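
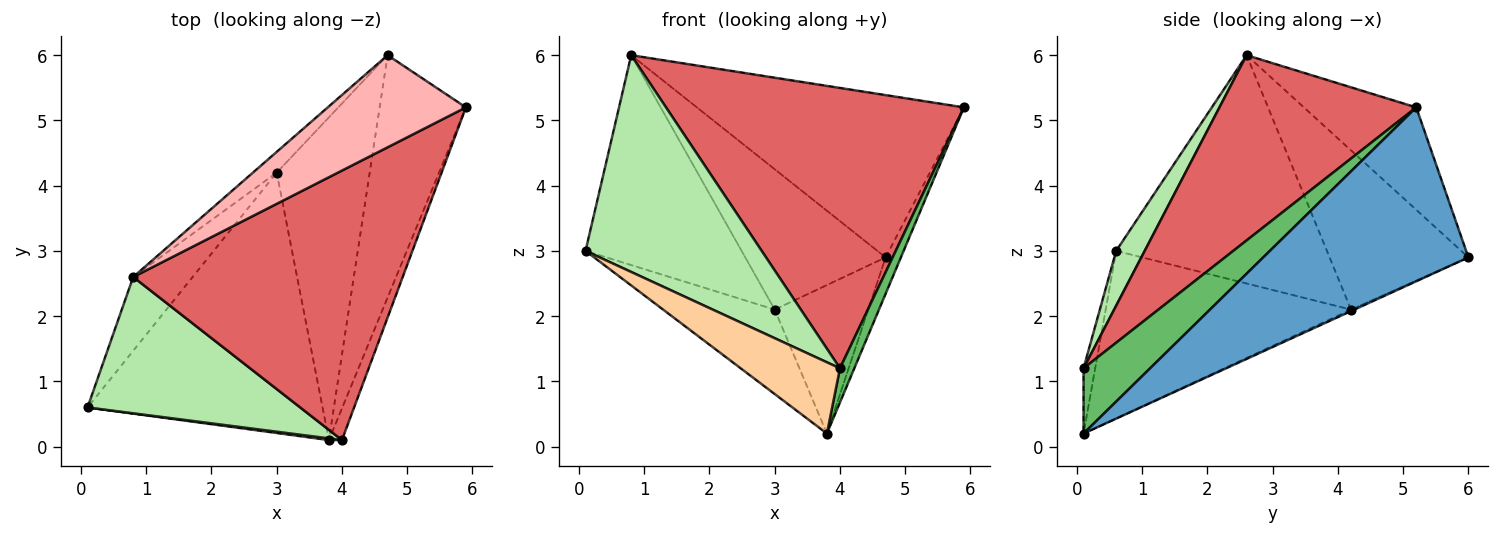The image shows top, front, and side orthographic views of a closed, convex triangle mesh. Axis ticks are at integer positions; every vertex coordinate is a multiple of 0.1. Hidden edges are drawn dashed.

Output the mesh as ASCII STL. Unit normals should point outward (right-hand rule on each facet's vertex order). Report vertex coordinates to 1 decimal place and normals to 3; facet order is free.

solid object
 facet normal 0.894 0.066 -0.443
  outer loop
   vertex 4.7 6.0 2.9
   vertex 5.9 5.2 5.2
   vertex 3.8 0.1 0.2
  endloop
 endfacet
 facet normal -0.561 0.255 -0.787
  outer loop
   vertex 3.0 4.2 2.1
   vertex 3.8 0.1 0.2
   vertex 0.1 0.6 3.0
  endloop
 endfacet
 facet normal -0.015 0.418 -0.908
  outer loop
   vertex 3.0 4.2 2.1
   vertex 4.7 6.0 2.9
   vertex 3.8 0.1 0.2
  endloop
 endfacet
 facet normal -0.117 -0.993 0.023
  outer loop
   vertex 4.0 0.1 1.2
   vertex 0.1 0.6 3.0
   vertex 3.8 0.1 0.2
  endloop
 endfacet
 facet normal 0.959 -0.207 -0.192
  outer loop
   vertex 4.0 0.1 1.2
   vertex 3.8 0.1 0.2
   vertex 5.9 5.2 5.2
  endloop
 endfacet
 facet normal 0.136 -0.839 0.527
  outer loop
   vertex 0.8 2.6 6.0
   vertex 0.1 0.6 3.0
   vertex 4.0 0.1 1.2
  endloop
 endfacet
 facet normal 0.430 -0.651 0.626
  outer loop
   vertex 0.8 2.6 6.0
   vertex 4.0 0.1 1.2
   vertex 5.9 5.2 5.2
  endloop
 endfacet
 facet normal -0.344 0.817 0.463
  outer loop
   vertex 0.8 2.6 6.0
   vertex 5.9 5.2 5.2
   vertex 4.7 6.0 2.9
  endloop
 endfacet
 facet normal -0.787 0.582 -0.205
  outer loop
   vertex 0.8 2.6 6.0
   vertex 3.0 4.2 2.1
   vertex 0.1 0.6 3.0
  endloop
 endfacet
 facet normal -0.699 0.707 -0.104
  outer loop
   vertex 0.8 2.6 6.0
   vertex 4.7 6.0 2.9
   vertex 3.0 4.2 2.1
  endloop
 endfacet
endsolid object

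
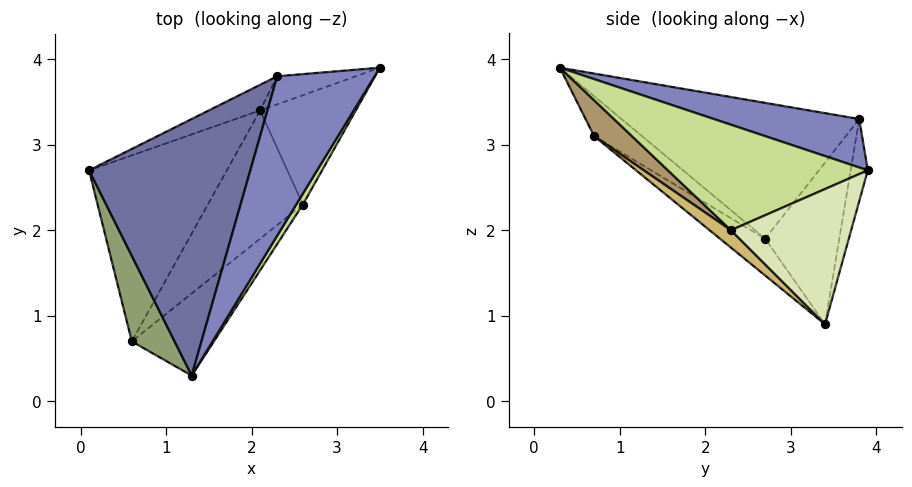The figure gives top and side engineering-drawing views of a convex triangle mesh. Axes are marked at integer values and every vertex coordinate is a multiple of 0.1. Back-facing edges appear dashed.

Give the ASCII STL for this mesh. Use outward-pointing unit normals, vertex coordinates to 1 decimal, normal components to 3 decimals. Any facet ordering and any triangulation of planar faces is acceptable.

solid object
 facet normal -0.614 0.301 0.729
  outer loop
   vertex 2.3 3.8 3.3
   vertex 0.1 2.7 1.9
   vertex 1.3 0.3 3.9
  endloop
 endfacet
 facet normal 0.445 0.026 0.895
  outer loop
   vertex 2.3 3.8 3.3
   vertex 1.3 0.3 3.9
   vertex 3.5 3.9 2.7
  endloop
 endfacet
 facet normal -0.381 0.917 -0.121
  outer loop
   vertex 2.3 3.8 3.3
   vertex 2.1 3.4 0.9
   vertex 0.1 2.7 1.9
  endloop
 endfacet
 facet normal -0.156 0.976 -0.150
  outer loop
   vertex 2.3 3.8 3.3
   vertex 3.5 3.9 2.7
   vertex 2.1 3.4 0.9
  endloop
 endfacet
 facet normal -0.659 0.259 0.706
  outer loop
   vertex 0.6 0.7 3.1
   vertex 1.3 0.3 3.9
   vertex 0.1 2.7 1.9
  endloop
 endfacet
 facet normal -0.217 -0.542 -0.812
  outer loop
   vertex 0.6 0.7 3.1
   vertex 0.1 2.7 1.9
   vertex 2.1 3.4 0.9
  endloop
 endfacet
 facet normal 0.860 -0.507 0.054
  outer loop
   vertex 2.6 2.3 2.0
   vertex 3.5 3.9 2.7
   vertex 1.3 0.3 3.9
  endloop
 endfacet
 facet normal 0.799 -0.202 -0.566
  outer loop
   vertex 2.6 2.3 2.0
   vertex 2.1 3.4 0.9
   vertex 3.5 3.9 2.7
  endloop
 endfacet
 facet normal 0.266 -0.749 -0.607
  outer loop
   vertex 2.6 2.3 2.0
   vertex 1.3 0.3 3.9
   vertex 0.6 0.7 3.1
  endloop
 endfacet
 facet normal 0.134 -0.670 -0.731
  outer loop
   vertex 2.6 2.3 2.0
   vertex 0.6 0.7 3.1
   vertex 2.1 3.4 0.9
  endloop
 endfacet
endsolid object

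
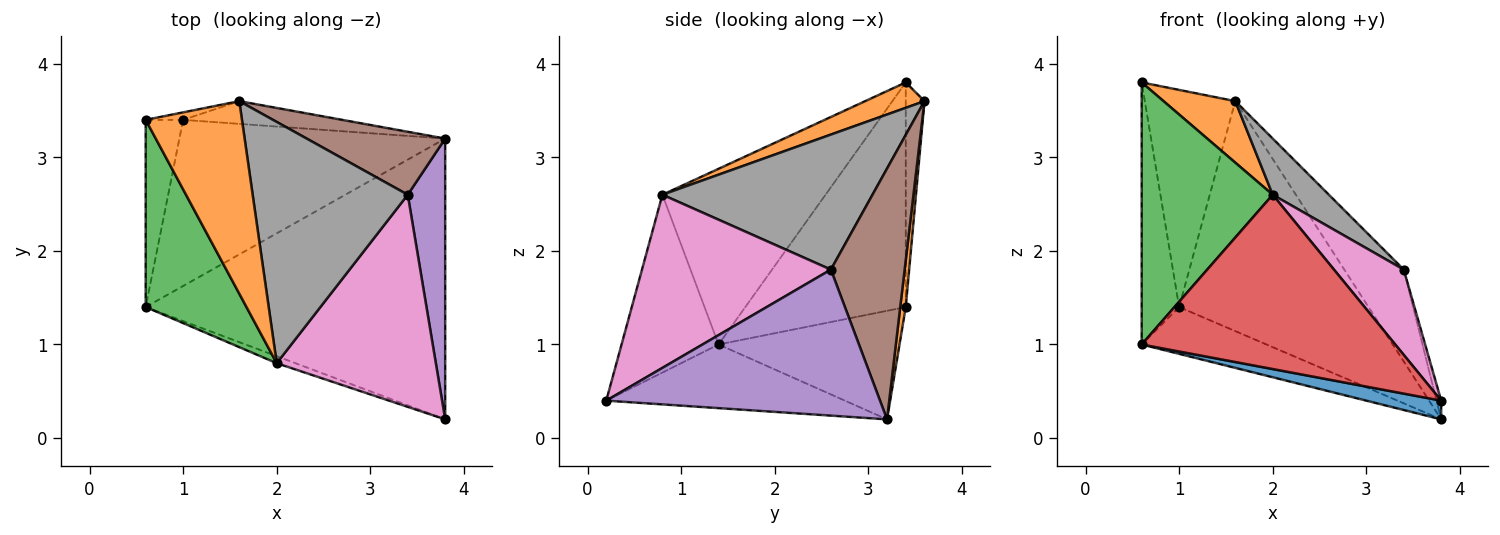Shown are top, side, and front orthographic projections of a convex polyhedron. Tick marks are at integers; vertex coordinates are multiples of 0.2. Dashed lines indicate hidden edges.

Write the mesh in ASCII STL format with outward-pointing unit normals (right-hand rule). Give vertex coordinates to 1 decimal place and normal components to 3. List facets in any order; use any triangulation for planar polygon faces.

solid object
 facet normal -0.207 -0.065 -0.976
  outer loop
   vertex 0.6 1.4 1.0
   vertex 3.8 3.2 0.2
   vertex 3.8 0.2 0.4
  endloop
 endfacet
 facet normal 0.244 -0.295 0.924
  outer loop
   vertex 2.0 0.8 2.6
   vertex 1.6 3.6 3.6
   vertex 0.6 3.4 3.8
  endloop
 endfacet
 facet normal -0.712 -0.572 0.408
  outer loop
   vertex 2.0 0.8 2.6
   vertex 0.6 3.4 3.8
   vertex 0.6 1.4 1.0
  endloop
 endfacet
 facet normal -0.357 -0.933 -0.038
  outer loop
   vertex 2.0 0.8 2.6
   vertex 0.6 1.4 1.0
   vertex 3.8 0.2 0.4
  endloop
 endfacet
 facet normal 0.969 0.017 0.248
  outer loop
   vertex 3.4 2.6 1.8
   vertex 3.8 0.2 0.4
   vertex 3.8 3.2 0.2
  endloop
 endfacet
 facet normal 0.715 0.576 0.395
  outer loop
   vertex 3.4 2.6 1.8
   vertex 3.8 3.2 0.2
   vertex 1.6 3.6 3.6
  endloop
 endfacet
 facet normal 0.711 -0.262 0.653
  outer loop
   vertex 3.4 2.6 1.8
   vertex 2.0 0.8 2.6
   vertex 3.8 0.2 0.4
  endloop
 endfacet
 facet normal 0.647 -0.173 0.743
  outer loop
   vertex 3.4 2.6 1.8
   vertex 1.6 3.6 3.6
   vertex 2.0 0.8 2.6
  endloop
 endfacet
 facet normal -0.961 0.224 -0.160
  outer loop
   vertex 1.0 3.4 1.4
   vertex 0.6 1.4 1.0
   vertex 0.6 3.4 3.8
  endloop
 endfacet
 facet normal -0.366 0.252 -0.896
  outer loop
   vertex 1.0 3.4 1.4
   vertex 3.8 3.2 0.2
   vertex 0.6 1.4 1.0
  endloop
 endfacet
 facet normal -0.202 0.979 -0.034
  outer loop
   vertex 1.0 3.4 1.4
   vertex 0.6 3.4 3.8
   vertex 1.6 3.6 3.6
  endloop
 endfacet
 facet normal 0.029 0.995 -0.098
  outer loop
   vertex 1.0 3.4 1.4
   vertex 1.6 3.6 3.6
   vertex 3.8 3.2 0.2
  endloop
 endfacet
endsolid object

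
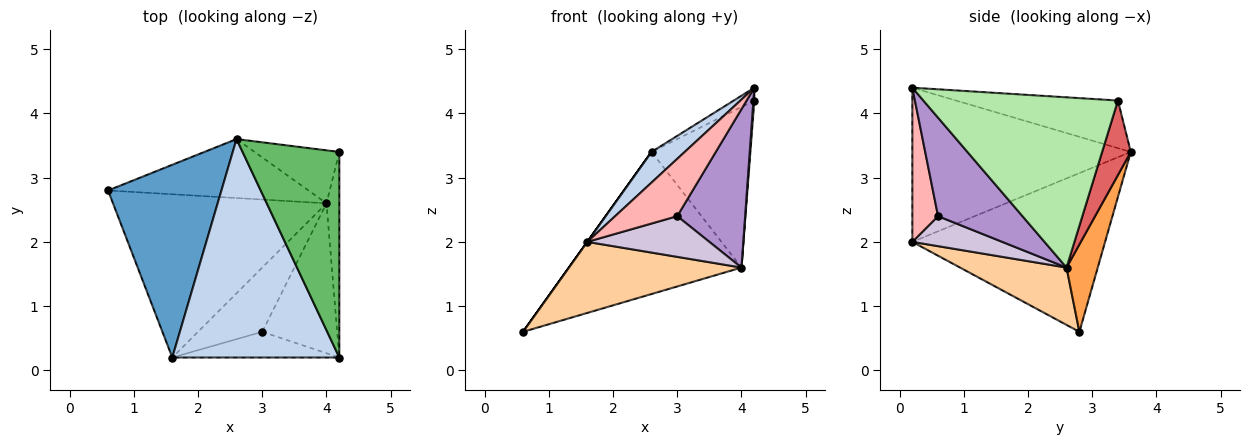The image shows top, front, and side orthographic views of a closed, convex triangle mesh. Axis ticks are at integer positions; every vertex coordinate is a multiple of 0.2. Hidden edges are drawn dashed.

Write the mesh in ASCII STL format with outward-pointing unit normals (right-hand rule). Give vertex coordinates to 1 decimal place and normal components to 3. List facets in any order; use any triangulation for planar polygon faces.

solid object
 facet normal -0.814 0.000 0.581
  outer loop
   vertex 1.6 0.2 2.0
   vertex 2.6 3.6 3.4
   vertex 0.6 2.8 0.6
  endloop
 endfacet
 facet normal -0.675 -0.103 0.731
  outer loop
   vertex 1.6 0.2 2.0
   vertex 4.2 0.2 4.4
   vertex 2.6 3.6 3.4
  endloop
 endfacet
 facet normal 0.165 0.911 -0.378
  outer loop
   vertex 4.0 2.6 1.6
   vertex 0.6 2.8 0.6
   vertex 2.6 3.6 3.4
  endloop
 endfacet
 facet normal 0.239 -0.387 -0.890
  outer loop
   vertex 4.0 2.6 1.6
   vertex 1.6 0.2 2.0
   vertex 0.6 2.8 0.6
  endloop
 endfacet
 facet normal -0.441 0.056 0.896
  outer loop
   vertex 4.2 3.4 4.2
   vertex 2.6 3.6 3.4
   vertex 4.2 0.2 4.4
  endloop
 endfacet
 facet normal 0.997 -0.005 -0.075
  outer loop
   vertex 4.2 3.4 4.2
   vertex 4.2 0.2 4.4
   vertex 4.0 2.6 1.6
  endloop
 endfacet
 facet normal 0.266 0.916 -0.302
  outer loop
   vertex 4.2 3.4 4.2
   vertex 4.0 2.6 1.6
   vertex 2.6 3.6 3.4
  endloop
 endfacet
 facet normal 0.353 -0.854 -0.383
  outer loop
   vertex 3.0 0.6 2.4
   vertex 4.2 0.2 4.4
   vertex 1.6 0.2 2.0
  endloop
 endfacet
 facet normal 0.670 -0.539 -0.510
  outer loop
   vertex 3.0 0.6 2.4
   vertex 4.0 2.6 1.6
   vertex 4.2 0.2 4.4
  endloop
 endfacet
 facet normal 0.367 -0.498 -0.786
  outer loop
   vertex 3.0 0.6 2.4
   vertex 1.6 0.2 2.0
   vertex 4.0 2.6 1.6
  endloop
 endfacet
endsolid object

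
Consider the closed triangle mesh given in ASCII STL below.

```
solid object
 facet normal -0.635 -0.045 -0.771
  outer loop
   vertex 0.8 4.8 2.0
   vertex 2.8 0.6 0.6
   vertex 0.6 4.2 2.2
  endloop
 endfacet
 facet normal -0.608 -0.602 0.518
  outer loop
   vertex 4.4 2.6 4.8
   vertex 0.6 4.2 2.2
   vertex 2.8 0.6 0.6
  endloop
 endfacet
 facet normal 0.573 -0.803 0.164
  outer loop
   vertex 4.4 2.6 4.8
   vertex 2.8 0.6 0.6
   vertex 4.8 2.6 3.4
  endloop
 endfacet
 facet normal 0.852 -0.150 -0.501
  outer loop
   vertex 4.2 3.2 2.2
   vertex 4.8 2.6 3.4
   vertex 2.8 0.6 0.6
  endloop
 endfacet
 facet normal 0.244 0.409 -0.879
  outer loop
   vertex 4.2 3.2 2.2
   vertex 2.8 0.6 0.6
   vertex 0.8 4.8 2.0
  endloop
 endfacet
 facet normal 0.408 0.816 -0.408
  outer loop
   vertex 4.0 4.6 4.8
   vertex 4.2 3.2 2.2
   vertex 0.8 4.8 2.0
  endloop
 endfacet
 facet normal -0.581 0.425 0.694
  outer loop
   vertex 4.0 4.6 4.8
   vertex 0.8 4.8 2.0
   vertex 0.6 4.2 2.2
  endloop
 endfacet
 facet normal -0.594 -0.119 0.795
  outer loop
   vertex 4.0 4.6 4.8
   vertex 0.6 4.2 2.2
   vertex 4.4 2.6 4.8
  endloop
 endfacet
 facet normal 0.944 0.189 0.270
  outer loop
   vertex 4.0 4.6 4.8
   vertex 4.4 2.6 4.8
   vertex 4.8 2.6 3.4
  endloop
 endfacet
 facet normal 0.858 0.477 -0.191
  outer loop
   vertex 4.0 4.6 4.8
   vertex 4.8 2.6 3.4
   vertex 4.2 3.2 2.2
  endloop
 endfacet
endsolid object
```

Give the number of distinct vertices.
7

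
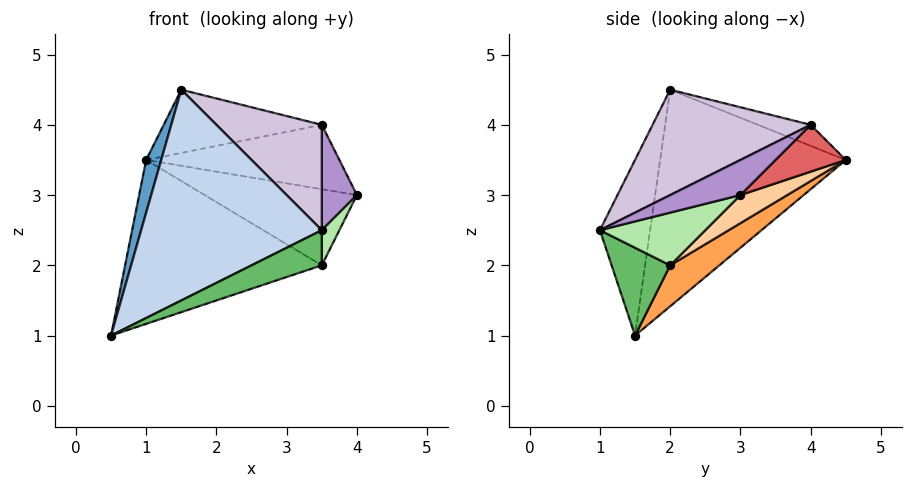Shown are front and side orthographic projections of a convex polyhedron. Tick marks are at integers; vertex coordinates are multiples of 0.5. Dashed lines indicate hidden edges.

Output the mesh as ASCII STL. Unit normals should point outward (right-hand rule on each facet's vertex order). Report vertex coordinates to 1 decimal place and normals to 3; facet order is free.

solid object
 facet normal -0.956 -0.077 0.284
  outer loop
   vertex 1.5 2.0 4.5
   vertex 1.0 4.5 3.5
   vertex 0.5 1.5 1.0
  endloop
 endfacet
 facet normal -0.262 -0.942 0.209
  outer loop
   vertex 3.5 1.0 2.5
   vertex 1.5 2.0 4.5
   vertex 0.5 1.5 1.0
  endloop
 endfacet
 facet normal 0.154 0.617 -0.772
  outer loop
   vertex 3.5 2.0 2.0
   vertex 0.5 1.5 1.0
   vertex 1.0 4.5 3.5
  endloop
 endfacet
 facet normal 0.198 0.642 -0.741
  outer loop
   vertex 3.5 2.0 2.0
   vertex 1.0 4.5 3.5
   vertex 4.0 3.0 3.0
  endloop
 endfacet
 facet normal 0.349 -0.419 -0.838
  outer loop
   vertex 3.5 2.0 2.0
   vertex 3.5 1.0 2.5
   vertex 0.5 1.5 1.0
  endloop
 endfacet
 facet normal 0.937 -0.156 -0.312
  outer loop
   vertex 3.5 2.0 2.0
   vertex 4.0 3.0 3.0
   vertex 3.5 1.0 2.5
  endloop
 endfacet
 facet normal 0.271 0.745 -0.610
  outer loop
   vertex 3.5 4.0 4.0
   vertex 4.0 3.0 3.0
   vertex 1.0 4.5 3.5
  endloop
 endfacet
 facet normal -0.116 0.349 0.930
  outer loop
   vertex 3.5 4.0 4.0
   vertex 1.0 4.5 3.5
   vertex 1.5 2.0 4.5
  endloop
 endfacet
 facet normal 0.667 -0.333 0.667
  outer loop
   vertex 3.5 4.0 4.0
   vertex 3.5 1.0 2.5
   vertex 4.0 3.0 3.0
  endloop
 endfacet
 facet normal 0.557 -0.371 0.743
  outer loop
   vertex 3.5 4.0 4.0
   vertex 1.5 2.0 4.5
   vertex 3.5 1.0 2.5
  endloop
 endfacet
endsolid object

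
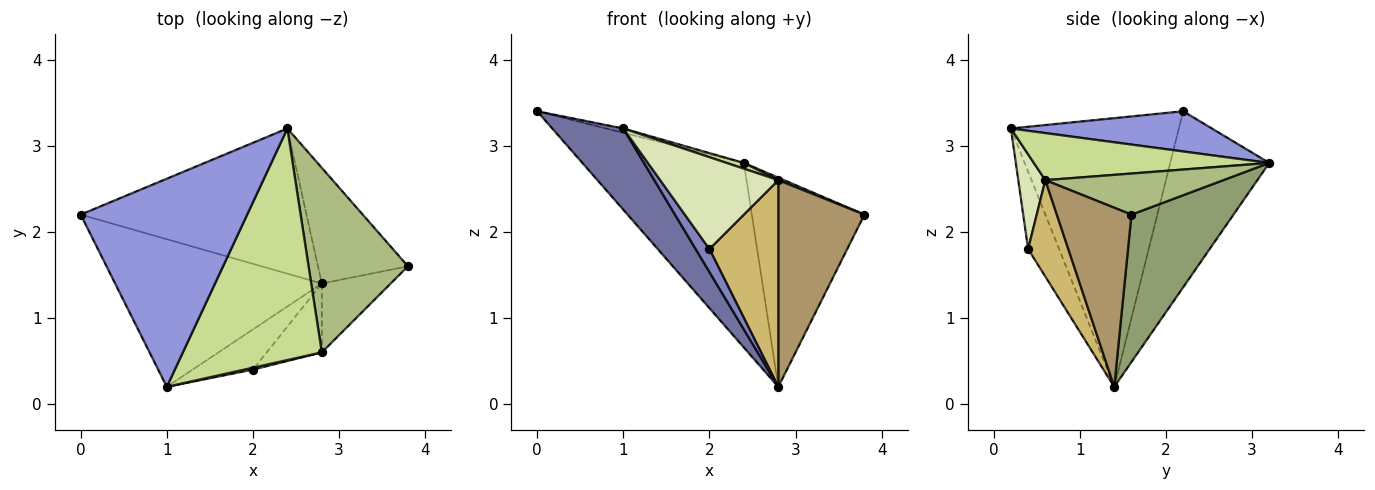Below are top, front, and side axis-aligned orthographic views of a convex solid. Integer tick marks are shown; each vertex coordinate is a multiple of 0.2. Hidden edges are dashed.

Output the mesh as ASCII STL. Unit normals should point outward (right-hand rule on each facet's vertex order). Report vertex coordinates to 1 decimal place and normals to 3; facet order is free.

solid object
 facet normal -0.751 -0.318 -0.578
  outer loop
   vertex 2.8 1.4 0.2
   vertex 1.0 0.2 3.2
   vertex 0.0 2.2 3.4
  endloop
 endfacet
 facet normal -0.745 -0.331 -0.579
  outer loop
   vertex 2.0 0.4 1.8
   vertex 1.0 0.2 3.2
   vertex 2.8 1.4 0.2
  endloop
 endfacet
 facet normal 0.235 0.020 0.972
  outer loop
   vertex 2.4 3.2 2.8
   vertex 0.0 2.2 3.4
   vertex 1.0 0.2 3.2
  endloop
 endfacet
 facet normal -0.434 0.708 -0.557
  outer loop
   vertex 2.4 3.2 2.8
   vertex 2.8 1.4 0.2
   vertex 0.0 2.2 3.4
  endloop
 endfacet
 facet normal 0.621 0.686 -0.379
  outer loop
   vertex 2.4 3.2 2.8
   vertex 3.8 1.6 2.2
   vertex 2.8 1.4 0.2
  endloop
 endfacet
 facet normal 0.382 -0.012 0.924
  outer loop
   vertex 2.8 0.6 2.6
   vertex 3.8 1.6 2.2
   vertex 2.4 3.2 2.8
  endloop
 endfacet
 facet normal 0.321 -0.023 0.947
  outer loop
   vertex 2.8 0.6 2.6
   vertex 2.4 3.2 2.8
   vertex 1.0 0.2 3.2
  endloop
 endfacet
 facet normal 0.223 -0.975 0.020
  outer loop
   vertex 2.8 0.6 2.6
   vertex 1.0 0.2 3.2
   vertex 2.0 0.4 1.8
  endloop
 endfacet
 facet normal 0.635 -0.733 -0.244
  outer loop
   vertex 2.8 0.6 2.6
   vertex 2.8 1.4 0.2
   vertex 3.8 1.6 2.2
  endloop
 endfacet
 facet normal 0.484 -0.830 -0.277
  outer loop
   vertex 2.8 0.6 2.6
   vertex 2.0 0.4 1.8
   vertex 2.8 1.4 0.2
  endloop
 endfacet
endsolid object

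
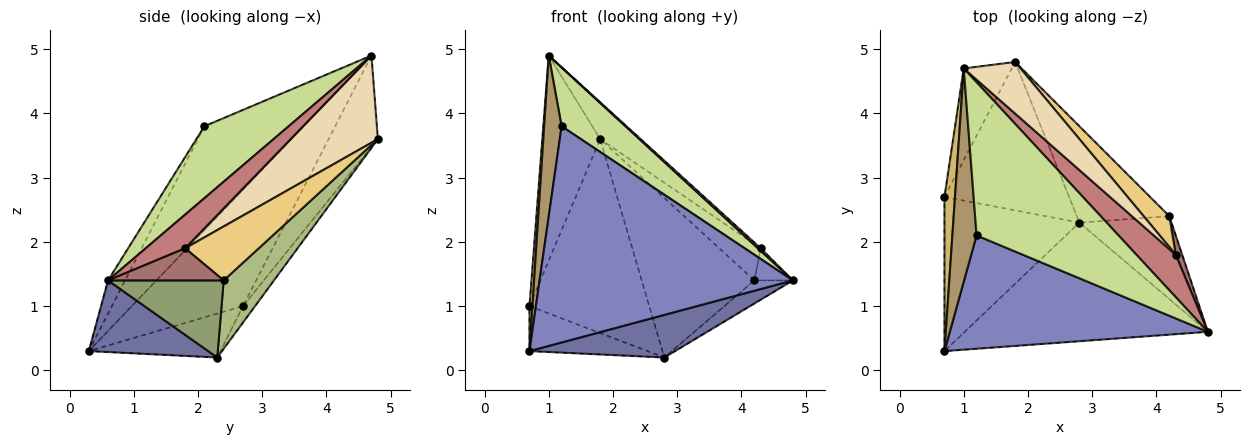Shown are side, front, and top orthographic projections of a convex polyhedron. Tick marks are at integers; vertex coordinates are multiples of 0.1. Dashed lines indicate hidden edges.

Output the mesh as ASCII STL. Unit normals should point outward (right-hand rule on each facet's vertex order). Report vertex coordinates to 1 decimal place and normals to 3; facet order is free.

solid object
 facet normal 0.267 -0.326 -0.907
  outer loop
   vertex 2.8 2.3 0.2
   vertex 4.8 0.6 1.4
   vertex 0.7 0.3 0.3
  endloop
 endfacet
 facet normal -0.060 -0.884 0.463
  outer loop
   vertex 1.2 2.1 3.8
   vertex 0.7 0.3 0.3
   vertex 4.8 0.6 1.4
  endloop
 endfacet
 facet normal -0.298 0.267 -0.916
  outer loop
   vertex 0.7 2.7 1.0
   vertex 2.8 2.3 0.2
   vertex 0.7 0.3 0.3
  endloop
 endfacet
 facet normal -0.080 0.792 -0.606
  outer loop
   vertex 0.7 2.7 1.0
   vertex 1.8 4.8 3.6
   vertex 2.8 2.3 0.2
  endloop
 endfacet
 facet normal 0.628 0.209 -0.750
  outer loop
   vertex 4.2 2.4 1.4
   vertex 4.8 0.6 1.4
   vertex 2.8 2.3 0.2
  endloop
 endfacet
 facet normal 0.357 0.800 -0.483
  outer loop
   vertex 4.2 2.4 1.4
   vertex 2.8 2.3 0.2
   vertex 1.8 4.8 3.6
  endloop
 endfacet
 facet normal 0.428 -0.324 0.844
  outer loop
   vertex 1.0 4.7 4.9
   vertex 1.2 2.1 3.8
   vertex 4.8 0.6 1.4
  endloop
 endfacet
 facet normal -0.614 0.721 -0.322
  outer loop
   vertex 1.0 4.7 4.9
   vertex 1.8 4.8 3.6
   vertex 0.7 2.7 1.0
  endloop
 endfacet
 facet normal -0.960 -0.169 0.224
  outer loop
   vertex 1.0 4.7 4.9
   vertex 0.7 0.3 0.3
   vertex 1.2 2.1 3.8
  endloop
 endfacet
 facet normal -0.996 -0.026 0.090
  outer loop
   vertex 1.0 4.7 4.9
   vertex 0.7 2.7 1.0
   vertex 0.7 0.3 0.3
  endloop
 endfacet
 facet normal 0.805 0.453 0.383
  outer loop
   vertex 4.3 1.8 1.9
   vertex 4.2 2.4 1.4
   vertex 1.8 4.8 3.6
  endloop
 endfacet
 facet normal 0.781 0.363 0.508
  outer loop
   vertex 4.3 1.8 1.9
   vertex 1.8 4.8 3.6
   vertex 1.0 4.7 4.9
  endloop
 endfacet
 facet normal 0.932 0.311 0.186
  outer loop
   vertex 4.3 1.8 1.9
   vertex 4.8 0.6 1.4
   vertex 4.2 2.4 1.4
  endloop
 endfacet
 facet normal 0.650 -0.045 0.759
  outer loop
   vertex 4.3 1.8 1.9
   vertex 1.0 4.7 4.9
   vertex 4.8 0.6 1.4
  endloop
 endfacet
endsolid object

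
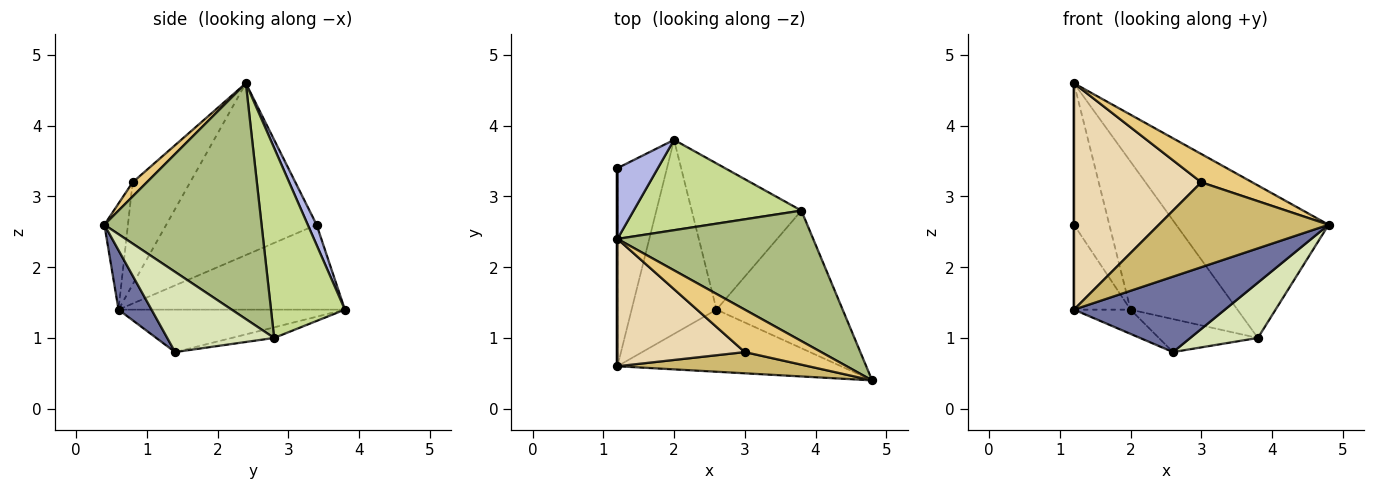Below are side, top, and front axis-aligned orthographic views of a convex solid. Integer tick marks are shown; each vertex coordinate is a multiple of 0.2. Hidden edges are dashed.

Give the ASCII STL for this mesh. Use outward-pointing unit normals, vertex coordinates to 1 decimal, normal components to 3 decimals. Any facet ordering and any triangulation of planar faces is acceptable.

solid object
 facet normal 0.167 -0.761 -0.627
  outer loop
   vertex 1.2 0.6 1.4
   vertex 2.6 1.4 0.8
   vertex 4.8 0.4 2.6
  endloop
 endfacet
 facet normal -0.844 0.211 -0.493
  outer loop
   vertex 1.2 0.6 1.4
   vertex 1.2 3.4 2.6
   vertex 2.0 3.8 1.4
  endloop
 endfacet
 facet normal -0.444 0.111 -0.889
  outer loop
   vertex 1.2 0.6 1.4
   vertex 2.0 3.8 1.4
   vertex 2.6 1.4 0.8
  endloop
 endfacet
 facet normal 0.218 0.873 0.436
  outer loop
   vertex 1.2 2.4 4.6
   vertex 2.0 3.8 1.4
   vertex 1.2 3.4 2.6
  endloop
 endfacet
 facet normal -1.000 0.000 0.000
  outer loop
   vertex 1.2 2.4 4.6
   vertex 1.2 3.4 2.6
   vertex 1.2 0.6 1.4
  endloop
 endfacet
 facet normal 0.617 0.598 0.512
  outer loop
   vertex 3.8 2.8 1.0
   vertex 1.2 2.4 4.6
   vertex 4.8 0.4 2.6
  endloop
 endfacet
 facet normal 0.508 0.735 0.449
  outer loop
   vertex 3.8 2.8 1.0
   vertex 2.0 3.8 1.4
   vertex 1.2 2.4 4.6
  endloop
 endfacet
 facet normal 0.508 -0.321 -0.799
  outer loop
   vertex 3.8 2.8 1.0
   vertex 4.8 0.4 2.6
   vertex 2.6 1.4 0.8
  endloop
 endfacet
 facet normal -0.094 0.219 -0.971
  outer loop
   vertex 3.8 2.8 1.0
   vertex 2.6 1.4 0.8
   vertex 2.0 3.8 1.4
  endloop
 endfacet
 facet normal -0.134 -0.961 0.240
  outer loop
   vertex 3.0 0.8 3.2
   vertex 1.2 0.6 1.4
   vertex 4.8 0.4 2.6
  endloop
 endfacet
 facet normal 0.152 -0.548 0.822
  outer loop
   vertex 3.0 0.8 3.2
   vertex 4.8 0.4 2.6
   vertex 1.2 2.4 4.6
  endloop
 endfacet
 facet normal -0.366 -0.811 0.456
  outer loop
   vertex 3.0 0.8 3.2
   vertex 1.2 2.4 4.6
   vertex 1.2 0.6 1.4
  endloop
 endfacet
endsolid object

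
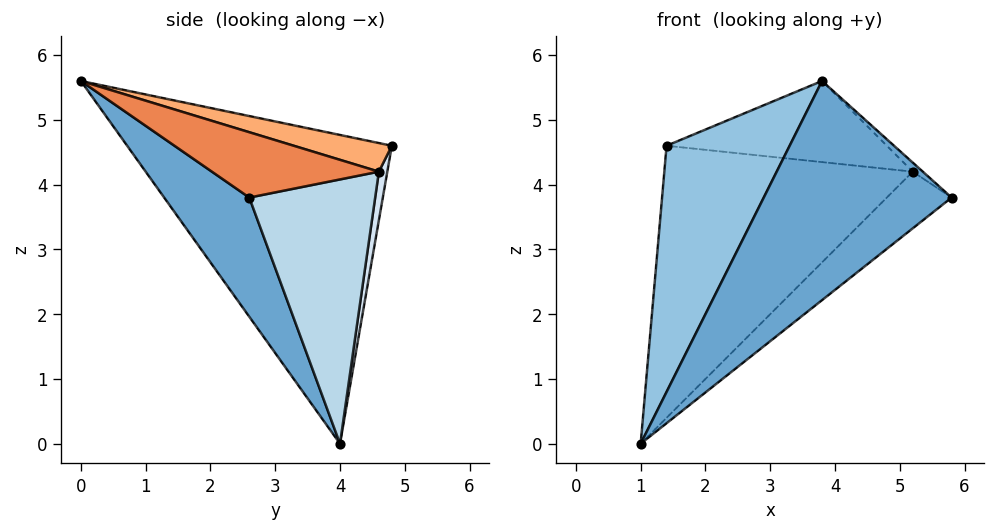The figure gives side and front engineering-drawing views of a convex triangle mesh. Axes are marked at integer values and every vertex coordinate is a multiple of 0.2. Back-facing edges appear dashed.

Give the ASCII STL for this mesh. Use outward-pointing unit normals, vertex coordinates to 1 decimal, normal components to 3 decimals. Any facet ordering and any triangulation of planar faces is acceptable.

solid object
 facet normal 0.313 -0.692 -0.651
  outer loop
   vertex 3.8 0.0 5.6
   vertex 1.0 4.0 0.0
   vertex 5.8 2.6 3.8
  endloop
 endfacet
 facet normal -0.896 -0.417 0.150
  outer loop
   vertex 1.4 4.8 4.6
   vertex 1.0 4.0 0.0
   vertex 3.8 0.0 5.6
  endloop
 endfacet
 facet normal 0.643 0.331 -0.690
  outer loop
   vertex 5.2 4.6 4.2
   vertex 5.8 2.6 3.8
   vertex 1.0 4.0 0.0
  endloop
 endfacet
 facet normal 0.033 0.984 -0.174
  outer loop
   vertex 5.2 4.6 4.2
   vertex 1.0 4.0 0.0
   vertex 1.4 4.8 4.6
  endloop
 endfacet
 facet normal 0.640 0.039 0.767
  outer loop
   vertex 5.2 4.6 4.2
   vertex 3.8 0.0 5.6
   vertex 5.8 2.6 3.8
  endloop
 endfacet
 facet normal 0.115 0.257 0.960
  outer loop
   vertex 5.2 4.6 4.2
   vertex 1.4 4.8 4.6
   vertex 3.8 0.0 5.6
  endloop
 endfacet
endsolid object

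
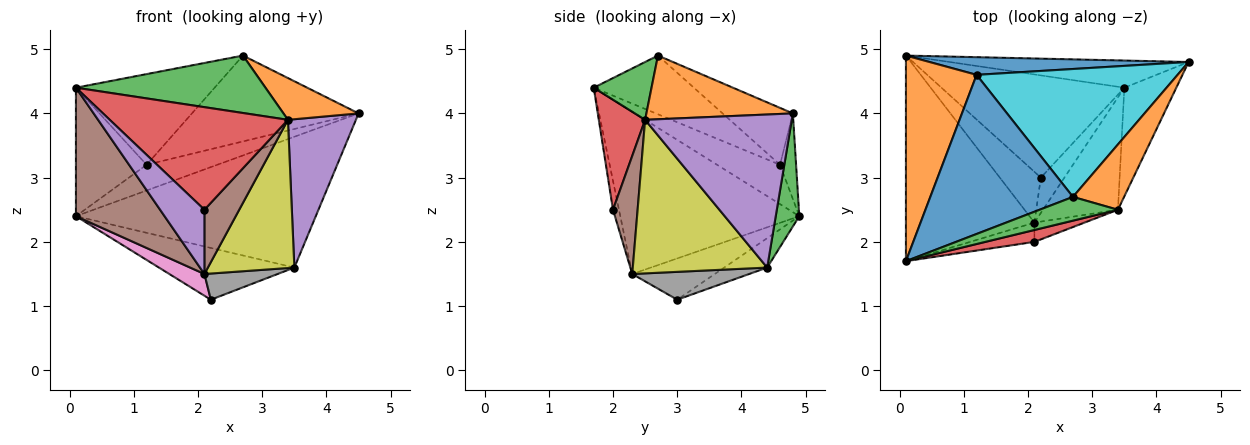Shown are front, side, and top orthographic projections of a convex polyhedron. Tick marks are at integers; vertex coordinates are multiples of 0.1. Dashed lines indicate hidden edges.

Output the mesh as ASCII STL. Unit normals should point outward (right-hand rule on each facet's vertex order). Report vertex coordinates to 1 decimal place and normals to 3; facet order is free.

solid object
 facet normal -0.184 0.810 0.557
  outer loop
   vertex 1.2 4.6 3.2
   vertex 4.5 4.8 4.0
   vertex 0.1 4.9 2.4
  endloop
 endfacet
 facet normal -0.427 0.479 0.767
  outer loop
   vertex 1.2 4.6 3.2
   vertex 0.1 4.9 2.4
   vertex 0.1 1.7 4.4
  endloop
 endfacet
 facet normal 0.096 0.975 -0.202
  outer loop
   vertex 3.5 4.4 1.6
   vertex 0.1 4.9 2.4
   vertex 4.5 4.8 4.0
  endloop
 endfacet
 facet normal -0.142 0.447 -0.883
  outer loop
   vertex 3.5 4.4 1.6
   vertex 2.2 3.0 1.1
   vertex 0.1 4.9 2.4
  endloop
 endfacet
 facet normal 0.867 -0.402 -0.294
  outer loop
   vertex 3.5 4.4 1.6
   vertex 4.5 4.8 4.0
   vertex 3.4 2.5 3.9
  endloop
 endfacet
 facet normal -0.731 -0.362 -0.579
  outer loop
   vertex 2.1 2.3 1.5
   vertex 0.1 1.7 4.4
   vertex 0.1 4.9 2.4
  endloop
 endfacet
 facet normal -0.679 -0.289 -0.675
  outer loop
   vertex 2.1 2.3 1.5
   vertex 0.1 4.9 2.4
   vertex 2.2 3.0 1.1
  endloop
 endfacet
 facet normal 0.689 -0.431 -0.583
  outer loop
   vertex 2.1 2.3 1.5
   vertex 2.2 3.0 1.1
   vertex 3.5 4.4 1.6
  endloop
 endfacet
 facet normal 0.778 -0.501 -0.380
  outer loop
   vertex 2.1 2.3 1.5
   vertex 3.5 4.4 1.6
   vertex 3.4 2.5 3.9
  endloop
 endfacet
 facet normal -0.229 0.543 0.808
  outer loop
   vertex 2.7 2.7 4.9
   vertex 4.5 4.8 4.0
   vertex 1.2 4.6 3.2
  endloop
 endfacet
 facet normal -0.337 0.466 0.818
  outer loop
   vertex 2.7 2.7 4.9
   vertex 1.2 4.6 3.2
   vertex 0.1 1.7 4.4
  endloop
 endfacet
 facet normal 0.724 -0.372 0.581
  outer loop
   vertex 2.7 2.7 4.9
   vertex 3.4 2.5 3.9
   vertex 4.5 4.8 4.0
  endloop
 endfacet
 facet normal 0.271 -0.889 0.368
  outer loop
   vertex 2.7 2.7 4.9
   vertex 0.1 1.7 4.4
   vertex 3.4 2.5 3.9
  endloop
 endfacet
 facet normal 0.250 -0.962 0.111
  outer loop
   vertex 2.1 2.0 2.5
   vertex 3.4 2.5 3.9
   vertex 0.1 1.7 4.4
  endloop
 endfacet
 facet normal -0.128 -0.950 -0.285
  outer loop
   vertex 2.1 2.0 2.5
   vertex 0.1 1.7 4.4
   vertex 2.1 2.3 1.5
  endloop
 endfacet
 facet normal 0.561 -0.793 -0.238
  outer loop
   vertex 2.1 2.0 2.5
   vertex 2.1 2.3 1.5
   vertex 3.4 2.5 3.9
  endloop
 endfacet
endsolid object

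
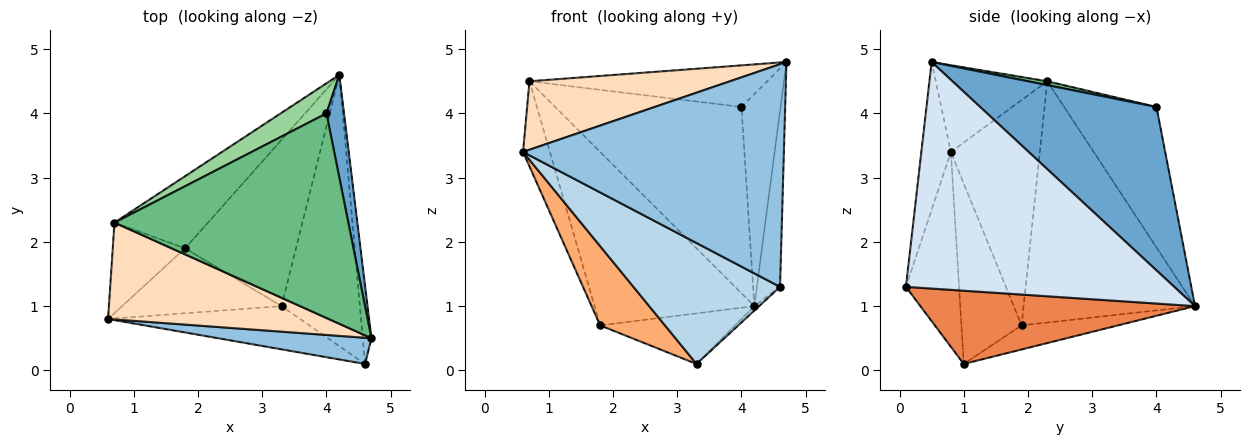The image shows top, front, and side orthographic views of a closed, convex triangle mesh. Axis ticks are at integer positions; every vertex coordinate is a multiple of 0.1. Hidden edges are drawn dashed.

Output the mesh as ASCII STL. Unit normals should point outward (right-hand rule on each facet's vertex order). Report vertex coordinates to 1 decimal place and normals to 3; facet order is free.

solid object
 facet normal 0.971 0.215 0.104
  outer loop
   vertex 4.0 4.0 4.1
   vertex 4.7 0.5 4.8
   vertex 4.2 4.6 1.0
  endloop
 endfacet
 facet normal -0.112 -0.987 0.116
  outer loop
   vertex 4.6 0.1 1.3
   vertex 4.7 0.5 4.8
   vertex 0.6 0.8 3.4
  endloop
 endfacet
 facet normal -0.323 -0.891 -0.318
  outer loop
   vertex 4.6 0.1 1.3
   vertex 0.6 0.8 3.4
   vertex 3.3 1.0 0.1
  endloop
 endfacet
 facet normal 0.996 0.086 -0.038
  outer loop
   vertex 4.6 0.1 1.3
   vertex 4.2 4.6 1.0
   vertex 4.7 0.5 4.8
  endloop
 endfacet
 facet normal 0.683 0.012 -0.731
  outer loop
   vertex 4.6 0.1 1.3
   vertex 3.3 1.0 0.1
   vertex 4.2 4.6 1.0
  endloop
 endfacet
 facet normal -0.583 -0.628 -0.515
  outer loop
   vertex 1.8 1.9 0.7
   vertex 3.3 1.0 0.1
   vertex 0.6 0.8 3.4
  endloop
 endfacet
 facet normal -0.204 0.285 -0.937
  outer loop
   vertex 1.8 1.9 0.7
   vertex 4.2 4.6 1.0
   vertex 3.3 1.0 0.1
  endloop
 endfacet
 facet normal -0.306 -0.550 0.777
  outer loop
   vertex 0.7 2.3 4.5
   vertex 0.6 0.8 3.4
   vertex 4.7 0.5 4.8
  endloop
 endfacet
 facet normal 0.016 0.199 0.980
  outer loop
   vertex 0.7 2.3 4.5
   vertex 4.7 0.5 4.8
   vertex 4.0 4.0 4.1
  endloop
 endfacet
 facet normal -0.439 0.887 0.143
  outer loop
   vertex 0.7 2.3 4.5
   vertex 4.0 4.0 4.1
   vertex 4.2 4.6 1.0
  endloop
 endfacet
 facet normal -0.915 0.277 -0.294
  outer loop
   vertex 0.7 2.3 4.5
   vertex 1.8 1.9 0.7
   vertex 0.6 0.8 3.4
  endloop
 endfacet
 facet normal -0.704 0.656 -0.273
  outer loop
   vertex 0.7 2.3 4.5
   vertex 4.2 4.6 1.0
   vertex 1.8 1.9 0.7
  endloop
 endfacet
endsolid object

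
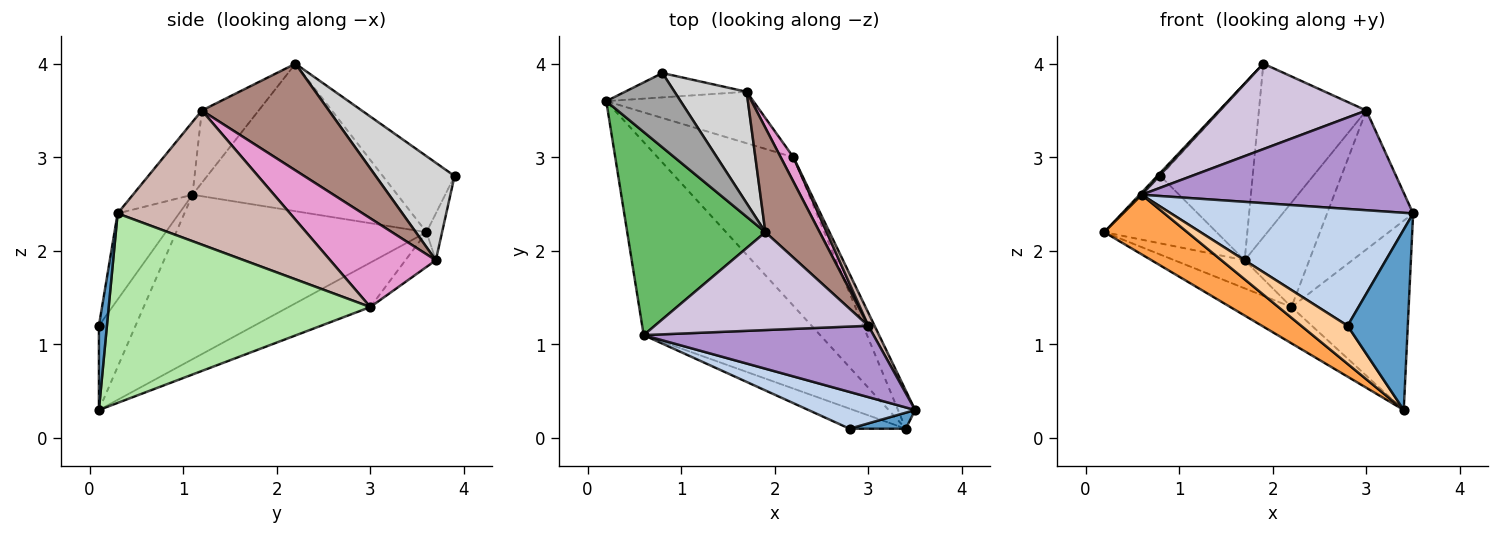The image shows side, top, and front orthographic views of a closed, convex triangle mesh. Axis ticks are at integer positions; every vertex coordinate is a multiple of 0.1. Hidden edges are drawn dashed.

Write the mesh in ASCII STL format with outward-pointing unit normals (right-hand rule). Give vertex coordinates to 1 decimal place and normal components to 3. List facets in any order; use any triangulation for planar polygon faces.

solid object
 facet normal 0.132 -0.987 0.088
  outer loop
   vertex 3.4 0.1 0.3
   vertex 3.5 0.3 2.4
   vertex 2.8 0.1 1.2
  endloop
 endfacet
 facet normal -0.236 -0.927 0.292
  outer loop
   vertex 0.6 1.1 2.6
   vertex 2.8 0.1 1.2
   vertex 3.5 0.3 2.4
  endloop
 endfacet
 facet normal -0.665 -0.221 -0.714
  outer loop
   vertex 0.6 1.1 2.6
   vertex 0.2 3.6 2.2
   vertex 3.4 0.1 0.3
  endloop
 endfacet
 facet normal -0.573 -0.725 -0.382
  outer loop
   vertex 0.6 1.1 2.6
   vertex 3.4 0.1 0.3
   vertex 2.8 0.1 1.2
  endloop
 endfacet
 facet normal -0.730 -0.007 0.684
  outer loop
   vertex 1.9 2.2 4.0
   vertex 0.2 3.6 2.2
   vertex 0.6 1.1 2.6
  endloop
 endfacet
 facet normal 0.910 0.407 -0.082
  outer loop
   vertex 2.2 3.0 1.4
   vertex 3.5 0.3 2.4
   vertex 3.4 0.1 0.3
  endloop
 endfacet
 facet normal -0.303 0.226 -0.926
  outer loop
   vertex 2.2 3.0 1.4
   vertex 3.4 0.1 0.3
   vertex 0.2 3.6 2.2
  endloop
 endfacet
 facet normal -0.203 0.469 -0.860
  outer loop
   vertex 2.2 3.0 1.4
   vertex 0.2 3.6 2.2
   vertex 1.7 3.7 1.9
  endloop
 endfacet
 facet normal -0.181 -0.800 0.572
  outer loop
   vertex 3.0 1.2 3.5
   vertex 0.6 1.1 2.6
   vertex 3.5 0.3 2.4
  endloop
 endfacet
 facet normal -0.247 -0.637 0.730
  outer loop
   vertex 3.0 1.2 3.5
   vertex 1.9 2.2 4.0
   vertex 0.6 1.1 2.6
  endloop
 endfacet
 facet normal 0.712 0.602 0.362
  outer loop
   vertex 3.0 1.2 3.5
   vertex 1.7 3.7 1.9
   vertex 1.9 2.2 4.0
  endloop
 endfacet
 facet normal 0.894 0.446 0.042
  outer loop
   vertex 3.0 1.2 3.5
   vertex 3.5 0.3 2.4
   vertex 2.2 3.0 1.4
  endloop
 endfacet
 facet normal 0.847 0.518 0.121
  outer loop
   vertex 3.0 1.2 3.5
   vertex 2.2 3.0 1.4
   vertex 1.7 3.7 1.9
  endloop
 endfacet
 facet normal -0.130 0.933 -0.337
  outer loop
   vertex 0.8 3.9 2.8
   vertex 1.7 3.7 1.9
   vertex 0.2 3.6 2.2
  endloop
 endfacet
 facet normal -0.714 0.031 0.699
  outer loop
   vertex 0.8 3.9 2.8
   vertex 0.2 3.6 2.2
   vertex 1.9 2.2 4.0
  endloop
 endfacet
 facet normal 0.586 0.685 0.433
  outer loop
   vertex 0.8 3.9 2.8
   vertex 1.9 2.2 4.0
   vertex 1.7 3.7 1.9
  endloop
 endfacet
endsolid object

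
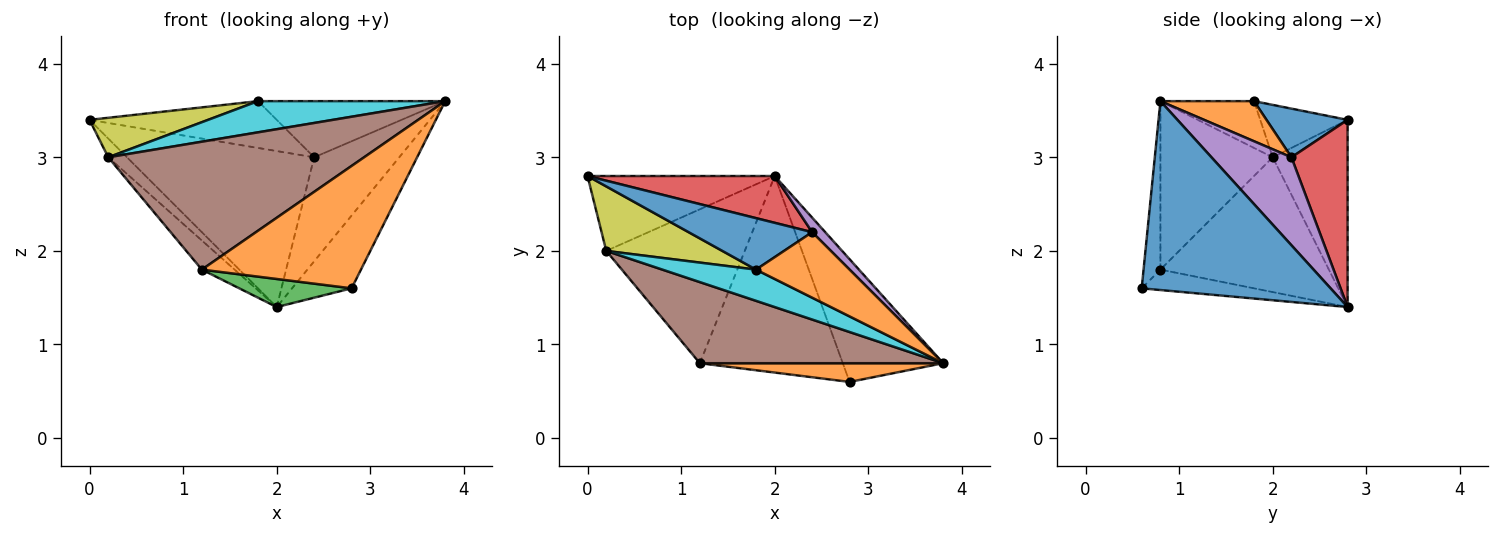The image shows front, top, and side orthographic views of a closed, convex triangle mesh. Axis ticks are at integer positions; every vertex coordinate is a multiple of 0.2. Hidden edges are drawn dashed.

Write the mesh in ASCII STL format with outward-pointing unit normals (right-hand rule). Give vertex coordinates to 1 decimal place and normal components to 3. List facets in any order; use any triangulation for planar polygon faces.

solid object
 facet normal 0.851 0.268 -0.452
  outer loop
   vertex 2.8 0.6 1.6
   vertex 2.0 2.8 1.4
   vertex 3.8 0.8 3.6
  endloop
 endfacet
 facet normal -0.104 -0.983 0.150
  outer loop
   vertex 1.2 0.8 1.8
   vertex 2.8 0.6 1.6
   vertex 3.8 0.8 3.6
  endloop
 endfacet
 facet normal -0.140 -0.140 -0.980
  outer loop
   vertex 1.2 0.8 1.8
   vertex 2.0 2.8 1.4
   vertex 2.8 0.6 1.6
  endloop
 endfacet
 facet normal 0.276 0.921 0.276
  outer loop
   vertex 2.4 2.2 3.0
   vertex 2.0 2.8 1.4
   vertex 0.0 2.8 3.4
  endloop
 endfacet
 facet normal 0.681 0.725 0.101
  outer loop
   vertex 2.4 2.2 3.0
   vertex 3.8 0.8 3.6
   vertex 2.0 2.8 1.4
  endloop
 endfacet
 facet normal -0.348 -0.792 0.502
  outer loop
   vertex 0.2 2.0 3.0
   vertex 1.2 0.8 1.8
   vertex 3.8 0.8 3.6
  endloop
 endfacet
 facet normal -0.696 0.174 -0.696
  outer loop
   vertex 0.2 2.0 3.0
   vertex 0.0 2.8 3.4
   vertex 2.0 2.8 1.4
  endloop
 endfacet
 facet normal -0.691 0.134 -0.710
  outer loop
   vertex 0.2 2.0 3.0
   vertex 2.0 2.8 1.4
   vertex 1.2 0.8 1.8
  endloop
 endfacet
 facet normal -0.359 -0.488 0.796
  outer loop
   vertex 1.8 1.8 3.6
   vertex 0.0 2.8 3.4
   vertex 0.2 2.0 3.0
  endloop
 endfacet
 facet normal -0.333 -0.667 0.667
  outer loop
   vertex 1.8 1.8 3.6
   vertex 0.2 2.0 3.0
   vertex 3.8 0.8 3.6
  endloop
 endfacet
 facet normal 0.280 0.646 0.710
  outer loop
   vertex 1.8 1.8 3.6
   vertex 2.4 2.2 3.0
   vertex 0.0 2.8 3.4
  endloop
 endfacet
 facet normal 0.309 0.619 0.722
  outer loop
   vertex 1.8 1.8 3.6
   vertex 3.8 0.8 3.6
   vertex 2.4 2.2 3.0
  endloop
 endfacet
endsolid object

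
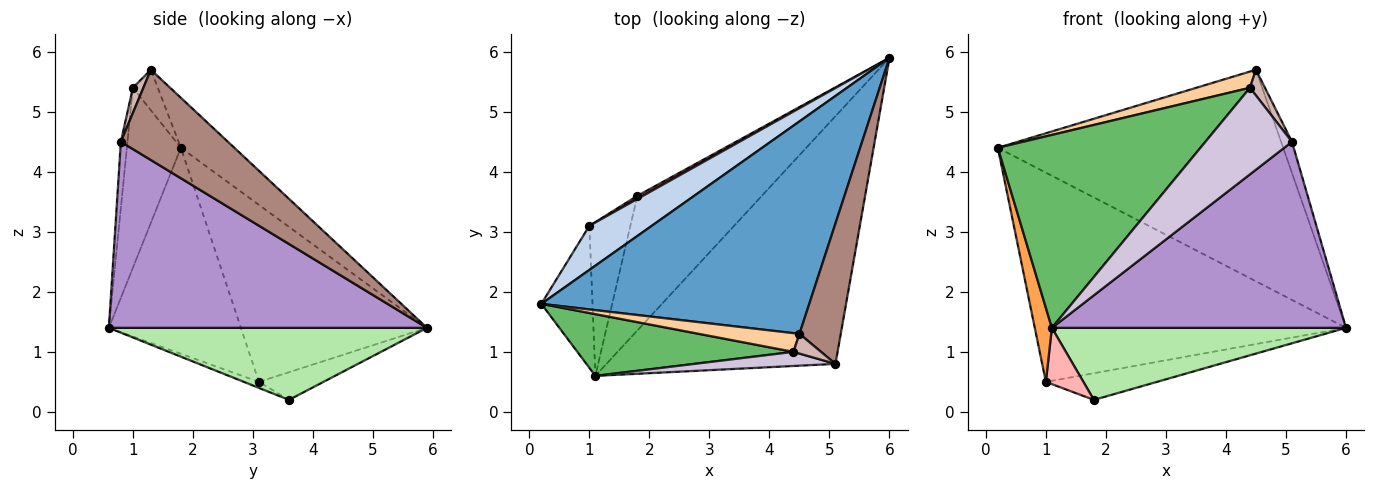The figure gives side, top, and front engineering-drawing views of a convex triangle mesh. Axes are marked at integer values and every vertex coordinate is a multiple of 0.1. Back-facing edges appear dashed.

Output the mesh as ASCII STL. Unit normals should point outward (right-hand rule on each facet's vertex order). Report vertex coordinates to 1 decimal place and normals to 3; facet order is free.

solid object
 facet normal -0.131 0.699 0.703
  outer loop
   vertex 4.5 1.3 5.7
   vertex 6.0 5.9 1.4
   vertex 0.2 1.8 4.4
  endloop
 endfacet
 facet normal -0.505 0.845 0.178
  outer loop
   vertex 1.0 3.1 0.5
   vertex 0.2 1.8 4.4
   vertex 6.0 5.9 1.4
  endloop
 endfacet
 facet normal -0.963 -0.125 -0.239
  outer loop
   vertex 1.0 3.1 0.5
   vertex 1.1 0.6 1.4
   vertex 0.2 1.8 4.4
  endloop
 endfacet
 facet normal -0.291 -0.626 0.723
  outer loop
   vertex 4.4 1.0 5.4
   vertex 4.5 1.3 5.7
   vertex 0.2 1.8 4.4
  endloop
 endfacet
 facet normal -0.246 -0.923 0.295
  outer loop
   vertex 4.4 1.0 5.4
   vertex 0.2 1.8 4.4
   vertex 1.1 0.6 1.4
  endloop
 endfacet
 facet normal 0.455 -0.420 -0.785
  outer loop
   vertex 1.8 3.6 0.2
   vertex 6.0 5.9 1.4
   vertex 1.1 0.6 1.4
  endloop
 endfacet
 facet normal -0.500 0.860 0.101
  outer loop
   vertex 1.8 3.6 0.2
   vertex 1.0 3.1 0.5
   vertex 6.0 5.9 1.4
  endloop
 endfacet
 facet normal -0.136 -0.340 -0.930
  outer loop
   vertex 1.8 3.6 0.2
   vertex 1.1 0.6 1.4
   vertex 1.0 3.1 0.5
  endloop
 endfacet
 facet normal 0.545 -0.504 -0.670
  outer loop
   vertex 5.1 0.8 4.5
   vertex 1.1 0.6 1.4
   vertex 6.0 5.9 1.4
  endloop
 endfacet
 facet normal -0.075 -0.984 0.160
  outer loop
   vertex 5.1 0.8 4.5
   vertex 4.4 1.0 5.4
   vertex 1.1 0.6 1.4
  endloop
 endfacet
 facet normal 0.905 0.092 0.414
  outer loop
   vertex 5.1 0.8 4.5
   vertex 6.0 5.9 1.4
   vertex 4.5 1.3 5.7
  endloop
 endfacet
 facet normal 0.486 -0.694 0.532
  outer loop
   vertex 5.1 0.8 4.5
   vertex 4.5 1.3 5.7
   vertex 4.4 1.0 5.4
  endloop
 endfacet
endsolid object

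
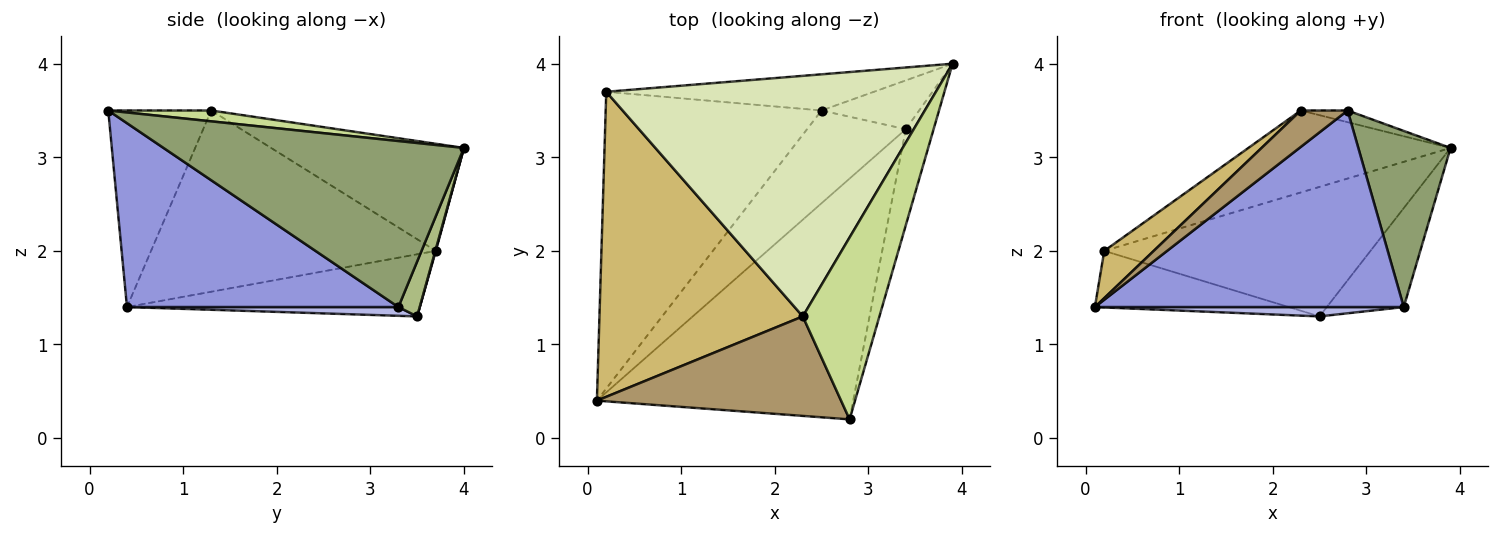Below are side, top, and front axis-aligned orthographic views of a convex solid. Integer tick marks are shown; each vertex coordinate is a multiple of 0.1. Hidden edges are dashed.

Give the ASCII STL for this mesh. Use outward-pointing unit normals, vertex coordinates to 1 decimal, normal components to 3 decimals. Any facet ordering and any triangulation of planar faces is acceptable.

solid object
 facet normal -0.272 0.180 -0.945
  outer loop
   vertex 0.2 3.7 2.0
   vertex 2.5 3.5 1.3
   vertex 0.1 0.4 1.4
  endloop
 endfacet
 facet normal 0.002 0.963 -0.269
  outer loop
   vertex 0.2 3.7 2.0
   vertex 3.9 4.0 3.1
   vertex 2.5 3.5 1.3
  endloop
 endfacet
 facet normal 0.486 -0.553 -0.677
  outer loop
   vertex 3.4 3.3 1.4
   vertex 2.8 0.2 3.5
   vertex 0.1 0.4 1.4
  endloop
 endfacet
 facet normal 0.088 -0.100 -0.991
  outer loop
   vertex 3.4 3.3 1.4
   vertex 0.1 0.4 1.4
   vertex 2.5 3.5 1.3
  endloop
 endfacet
 facet normal 0.944 -0.290 -0.158
  outer loop
   vertex 3.4 3.3 1.4
   vertex 3.9 4.0 3.1
   vertex 2.8 0.2 3.5
  endloop
 endfacet
 facet normal 0.241 0.870 -0.429
  outer loop
   vertex 3.4 3.3 1.4
   vertex 2.5 3.5 1.3
   vertex 3.9 4.0 3.1
  endloop
 endfacet
 facet normal 0.140 0.064 0.988
  outer loop
   vertex 2.3 1.3 3.5
   vertex 2.8 0.2 3.5
   vertex 3.9 4.0 3.1
  endloop
 endfacet
 facet normal -0.294 0.308 0.905
  outer loop
   vertex 2.3 1.3 3.5
   vertex 3.9 4.0 3.1
   vertex 0.2 3.7 2.0
  endloop
 endfacet
 facet normal -0.603 -0.274 0.749
  outer loop
   vertex 2.3 1.3 3.5
   vertex 0.1 0.4 1.4
   vertex 2.8 0.2 3.5
  endloop
 endfacet
 facet normal -0.661 -0.115 0.742
  outer loop
   vertex 2.3 1.3 3.5
   vertex 0.2 3.7 2.0
   vertex 0.1 0.4 1.4
  endloop
 endfacet
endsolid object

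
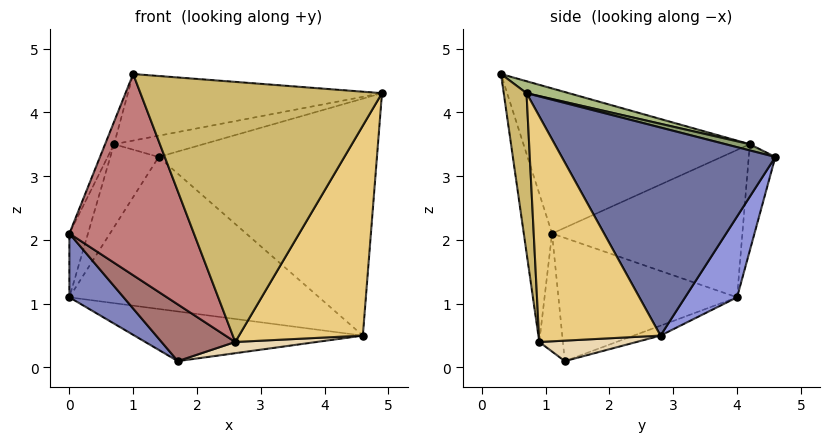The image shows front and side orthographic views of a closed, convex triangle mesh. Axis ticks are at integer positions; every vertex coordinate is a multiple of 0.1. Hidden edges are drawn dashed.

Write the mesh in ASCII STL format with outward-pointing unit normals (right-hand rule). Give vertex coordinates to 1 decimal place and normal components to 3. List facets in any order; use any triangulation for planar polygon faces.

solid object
 facet normal 0.662 0.677 0.322
  outer loop
   vertex 4.6 2.8 0.5
   vertex 1.4 4.6 3.3
   vertex 4.9 0.7 4.3
  endloop
 endfacet
 facet normal -0.732 -0.222 -0.644
  outer loop
   vertex 0.0 4.0 1.1
   vertex 1.7 1.3 0.1
   vertex 0.0 1.1 2.1
  endloop
 endfacet
 facet normal 0.189 0.910 -0.369
  outer loop
   vertex 0.0 4.0 1.1
   vertex 1.4 4.6 3.3
   vertex 4.6 2.8 0.5
  endloop
 endfacet
 facet normal -0.038 0.326 -0.945
  outer loop
   vertex 0.0 4.0 1.1
   vertex 4.6 2.8 0.5
   vertex 1.7 1.3 0.1
  endloop
 endfacet
 facet normal 0.087 0.320 0.943
  outer loop
   vertex 0.7 4.2 3.5
   vertex 4.9 0.7 4.3
   vertex 1.4 4.6 3.3
  endloop
 endfacet
 facet normal 0.046 0.274 0.961
  outer loop
   vertex 0.7 4.2 3.5
   vertex 1.0 0.3 4.6
   vertex 4.9 0.7 4.3
  endloop
 endfacet
 facet normal -0.480 0.874 0.067
  outer loop
   vertex 0.7 4.2 3.5
   vertex 1.4 4.6 3.3
   vertex 0.0 4.0 1.1
  endloop
 endfacet
 facet normal -0.924 0.036 0.381
  outer loop
   vertex 0.7 4.2 3.5
   vertex 0.0 1.1 2.1
   vertex 1.0 0.3 4.6
  endloop
 endfacet
 facet normal -0.958 0.094 0.272
  outer loop
   vertex 0.7 4.2 3.5
   vertex 0.0 4.0 1.1
   vertex 0.0 1.1 2.1
  endloop
 endfacet
 facet normal 0.093 -0.990 -0.106
  outer loop
   vertex 2.6 0.9 0.4
   vertex 4.9 0.7 4.3
   vertex 1.0 0.3 4.6
  endloop
 endfacet
 facet normal 0.639 -0.651 -0.410
  outer loop
   vertex 2.6 0.9 0.4
   vertex 4.6 2.8 0.5
   vertex 4.9 0.7 4.3
  endloop
 endfacet
 facet normal 0.232 -0.194 -0.953
  outer loop
   vertex 2.6 0.9 0.4
   vertex 1.7 1.3 0.1
   vertex 4.6 2.8 0.5
  endloop
 endfacet
 facet normal -0.288 -0.898 -0.334
  outer loop
   vertex 2.6 0.9 0.4
   vertex 0.0 1.1 2.1
   vertex 1.7 1.3 0.1
  endloop
 endfacet
 facet normal -0.216 -0.952 -0.218
  outer loop
   vertex 2.6 0.9 0.4
   vertex 1.0 0.3 4.6
   vertex 0.0 1.1 2.1
  endloop
 endfacet
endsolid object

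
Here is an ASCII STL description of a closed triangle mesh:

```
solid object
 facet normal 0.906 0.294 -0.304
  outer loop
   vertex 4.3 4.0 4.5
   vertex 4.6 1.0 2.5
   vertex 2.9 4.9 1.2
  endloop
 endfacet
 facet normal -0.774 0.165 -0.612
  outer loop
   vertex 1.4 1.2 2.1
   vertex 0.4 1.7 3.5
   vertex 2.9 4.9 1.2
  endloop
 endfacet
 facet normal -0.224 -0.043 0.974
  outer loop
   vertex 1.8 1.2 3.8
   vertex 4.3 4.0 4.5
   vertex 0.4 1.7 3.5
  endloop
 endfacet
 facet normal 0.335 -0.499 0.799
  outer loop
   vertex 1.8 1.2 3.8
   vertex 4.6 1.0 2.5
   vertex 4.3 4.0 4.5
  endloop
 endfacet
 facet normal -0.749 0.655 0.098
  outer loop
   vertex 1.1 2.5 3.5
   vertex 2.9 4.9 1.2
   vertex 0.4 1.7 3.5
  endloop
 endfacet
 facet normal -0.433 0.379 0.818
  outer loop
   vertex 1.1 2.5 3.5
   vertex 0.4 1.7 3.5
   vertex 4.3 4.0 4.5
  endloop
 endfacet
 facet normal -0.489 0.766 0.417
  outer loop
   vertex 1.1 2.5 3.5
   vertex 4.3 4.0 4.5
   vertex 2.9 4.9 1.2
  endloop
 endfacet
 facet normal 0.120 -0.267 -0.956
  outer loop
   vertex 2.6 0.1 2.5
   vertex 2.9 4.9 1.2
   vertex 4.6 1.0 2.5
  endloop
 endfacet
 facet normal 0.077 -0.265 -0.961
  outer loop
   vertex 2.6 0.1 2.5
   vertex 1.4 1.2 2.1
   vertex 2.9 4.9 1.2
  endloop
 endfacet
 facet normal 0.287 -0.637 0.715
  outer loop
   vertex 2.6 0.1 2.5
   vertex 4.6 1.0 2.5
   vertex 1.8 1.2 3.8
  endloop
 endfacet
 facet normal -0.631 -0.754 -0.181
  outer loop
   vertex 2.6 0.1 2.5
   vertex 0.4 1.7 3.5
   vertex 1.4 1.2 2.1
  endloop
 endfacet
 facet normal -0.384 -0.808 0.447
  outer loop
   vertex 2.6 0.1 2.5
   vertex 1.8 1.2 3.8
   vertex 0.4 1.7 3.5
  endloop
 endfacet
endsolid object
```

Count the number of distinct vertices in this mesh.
8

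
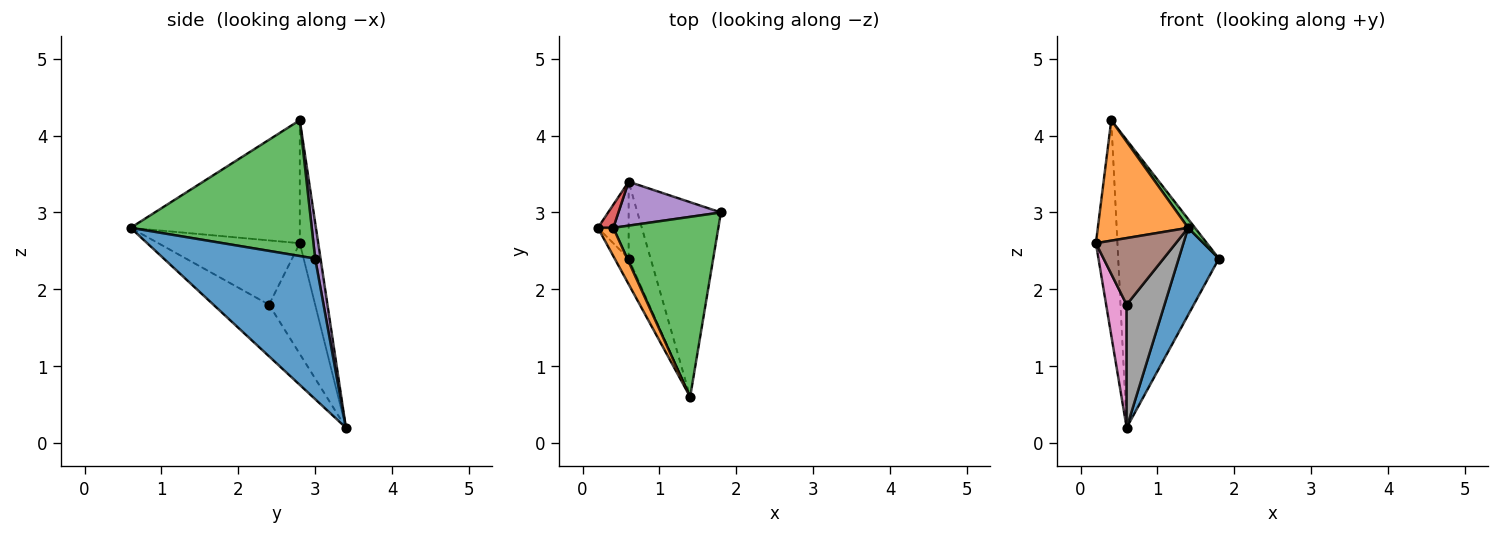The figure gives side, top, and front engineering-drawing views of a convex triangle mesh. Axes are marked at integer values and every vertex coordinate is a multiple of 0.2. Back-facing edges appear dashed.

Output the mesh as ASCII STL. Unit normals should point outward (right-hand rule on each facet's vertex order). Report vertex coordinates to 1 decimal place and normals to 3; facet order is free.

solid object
 facet normal 0.838 -0.223 -0.498
  outer loop
   vertex 0.6 3.4 0.2
   vertex 1.8 3.0 2.4
   vertex 1.4 0.6 2.8
  endloop
 endfacet
 facet normal -0.877 -0.468 0.110
  outer loop
   vertex 0.4 2.8 4.2
   vertex 0.2 2.8 2.6
   vertex 1.4 0.6 2.8
  endloop
 endfacet
 facet normal 0.791 -0.030 0.612
  outer loop
   vertex 0.4 2.8 4.2
   vertex 1.4 0.6 2.8
   vertex 1.8 3.0 2.4
  endloop
 endfacet
 facet normal -0.649 0.757 0.081
  outer loop
   vertex 0.4 2.8 4.2
   vertex 0.6 3.4 0.2
   vertex 0.2 2.8 2.6
  endloop
 endfacet
 facet normal 0.053 0.987 0.151
  outer loop
   vertex 0.4 2.8 4.2
   vertex 1.8 3.0 2.4
   vertex 0.6 3.4 0.2
  endloop
 endfacet
 facet normal -0.855 -0.483 -0.186
  outer loop
   vertex 0.6 2.4 1.8
   vertex 1.4 0.6 2.8
   vertex 0.2 2.8 2.6
  endloop
 endfacet
 facet normal -0.886 -0.394 -0.246
  outer loop
   vertex 0.6 2.4 1.8
   vertex 0.2 2.8 2.6
   vertex 0.6 3.4 0.2
  endloop
 endfacet
 facet normal -0.780 -0.531 -0.332
  outer loop
   vertex 0.6 2.4 1.8
   vertex 0.6 3.4 0.2
   vertex 1.4 0.6 2.8
  endloop
 endfacet
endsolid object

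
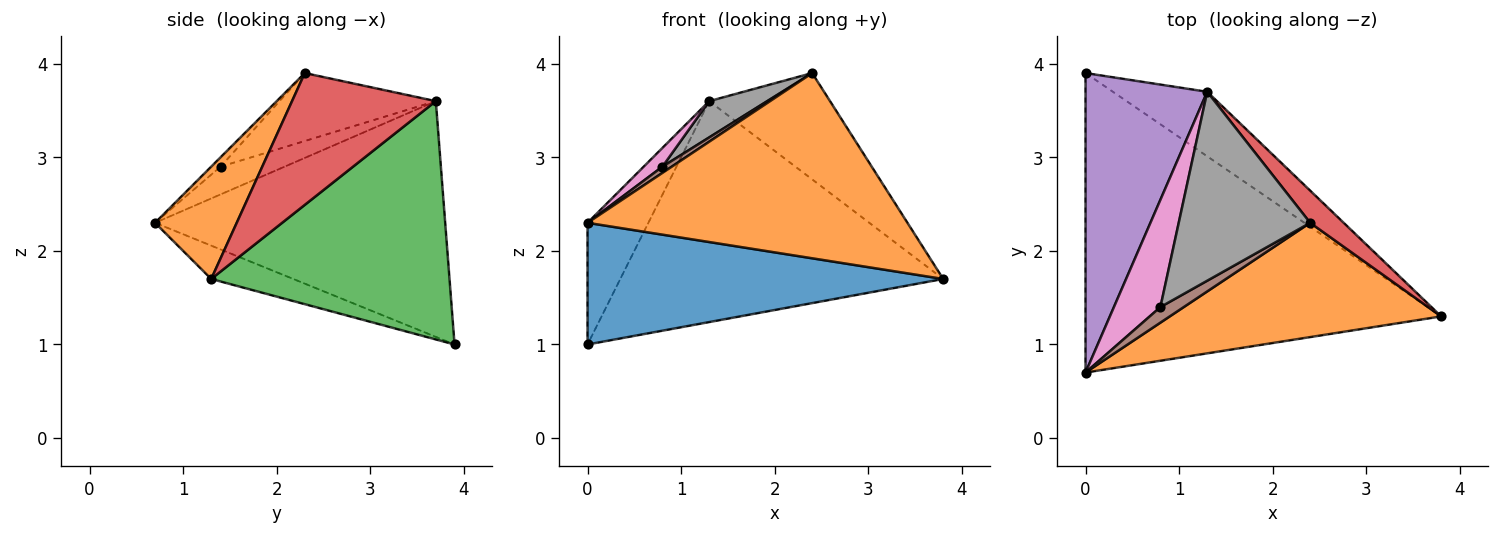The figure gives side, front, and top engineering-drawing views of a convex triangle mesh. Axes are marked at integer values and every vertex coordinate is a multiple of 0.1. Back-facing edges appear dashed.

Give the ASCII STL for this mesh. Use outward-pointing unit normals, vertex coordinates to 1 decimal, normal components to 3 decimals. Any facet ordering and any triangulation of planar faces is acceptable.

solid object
 facet normal -0.087 -0.375 -0.923
  outer loop
   vertex 0.0 0.7 2.3
   vertex 0.0 3.9 1.0
   vertex 3.8 1.3 1.7
  endloop
 endfacet
 facet normal 0.212 -0.832 0.513
  outer loop
   vertex 2.4 2.3 3.9
   vertex 0.0 0.7 2.3
   vertex 3.8 1.3 1.7
  endloop
 endfacet
 facet normal 0.578 0.783 -0.229
  outer loop
   vertex 1.3 3.7 3.6
   vertex 3.8 1.3 1.7
   vertex 0.0 3.9 1.0
  endloop
 endfacet
 facet normal 0.751 0.631 0.191
  outer loop
   vertex 1.3 3.7 3.6
   vertex 2.4 2.3 3.9
   vertex 3.8 1.3 1.7
  endloop
 endfacet
 facet normal -0.874 0.183 0.451
  outer loop
   vertex 1.3 3.7 3.6
   vertex 0.0 3.9 1.0
   vertex 0.0 0.7 2.3
  endloop
 endfacet
 facet normal -0.348 -0.348 0.870
  outer loop
   vertex 0.8 1.4 2.9
   vertex 0.0 0.7 2.3
   vertex 2.4 2.3 3.9
  endloop
 endfacet
 facet normal -0.507 -0.148 0.849
  outer loop
   vertex 0.8 1.4 2.9
   vertex 1.3 3.7 3.6
   vertex 0.0 0.7 2.3
  endloop
 endfacet
 facet normal -0.453 -0.168 0.876
  outer loop
   vertex 0.8 1.4 2.9
   vertex 2.4 2.3 3.9
   vertex 1.3 3.7 3.6
  endloop
 endfacet
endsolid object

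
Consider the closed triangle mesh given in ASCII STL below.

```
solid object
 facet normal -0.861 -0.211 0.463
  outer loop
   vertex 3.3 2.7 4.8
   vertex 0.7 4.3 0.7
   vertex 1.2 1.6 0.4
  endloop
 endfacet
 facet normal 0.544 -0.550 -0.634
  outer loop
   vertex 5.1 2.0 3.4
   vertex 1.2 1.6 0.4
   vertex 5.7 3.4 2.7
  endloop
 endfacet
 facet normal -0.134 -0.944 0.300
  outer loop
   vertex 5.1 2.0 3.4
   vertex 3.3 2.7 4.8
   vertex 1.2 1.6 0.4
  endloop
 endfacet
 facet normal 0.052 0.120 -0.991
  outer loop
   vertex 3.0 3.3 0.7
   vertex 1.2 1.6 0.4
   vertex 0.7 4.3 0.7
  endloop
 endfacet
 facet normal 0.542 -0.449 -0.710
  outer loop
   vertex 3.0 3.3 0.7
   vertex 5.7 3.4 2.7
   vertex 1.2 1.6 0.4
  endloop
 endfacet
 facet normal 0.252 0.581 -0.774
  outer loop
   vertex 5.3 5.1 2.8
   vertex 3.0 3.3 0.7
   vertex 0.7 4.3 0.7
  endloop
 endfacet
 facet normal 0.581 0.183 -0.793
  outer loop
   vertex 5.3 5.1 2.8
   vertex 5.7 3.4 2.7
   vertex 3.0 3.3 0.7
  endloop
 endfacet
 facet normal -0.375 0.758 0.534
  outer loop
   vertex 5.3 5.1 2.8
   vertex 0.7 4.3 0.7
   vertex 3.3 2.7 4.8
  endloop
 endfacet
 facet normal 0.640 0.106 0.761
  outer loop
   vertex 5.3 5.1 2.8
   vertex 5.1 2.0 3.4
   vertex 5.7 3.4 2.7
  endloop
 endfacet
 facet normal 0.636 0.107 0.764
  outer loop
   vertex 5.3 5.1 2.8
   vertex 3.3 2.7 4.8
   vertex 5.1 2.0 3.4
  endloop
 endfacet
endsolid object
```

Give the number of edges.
15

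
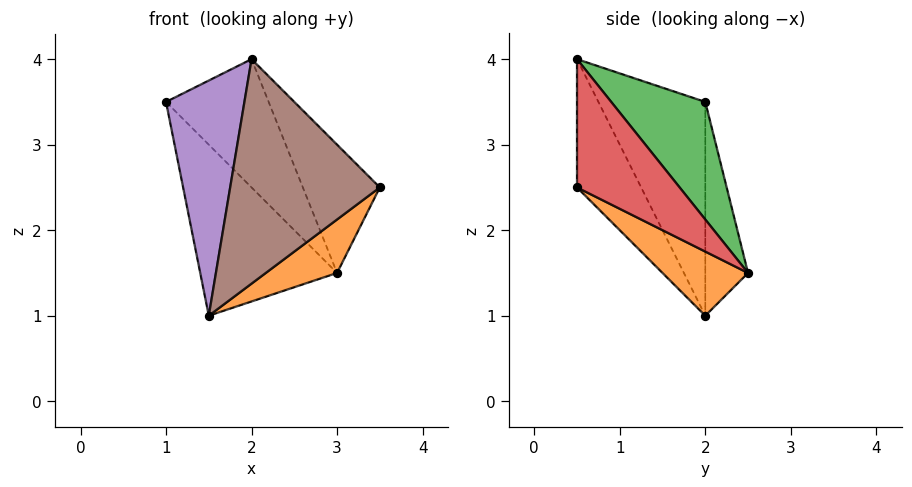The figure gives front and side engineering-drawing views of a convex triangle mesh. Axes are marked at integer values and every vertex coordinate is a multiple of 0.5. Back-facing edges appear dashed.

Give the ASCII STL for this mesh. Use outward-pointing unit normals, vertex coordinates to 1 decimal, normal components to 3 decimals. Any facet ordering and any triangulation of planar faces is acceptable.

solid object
 facet normal -0.298 0.953 -0.060
  outer loop
   vertex 1.5 2.0 1.0
   vertex 1.0 2.0 3.5
   vertex 3.0 2.5 1.5
  endloop
 endfacet
 facet normal 0.396 -0.330 -0.857
  outer loop
   vertex 1.5 2.0 1.0
   vertex 3.0 2.5 1.5
   vertex 3.5 0.5 2.5
  endloop
 endfacet
 facet normal 0.512 0.559 0.652
  outer loop
   vertex 2.0 0.5 4.0
   vertex 3.0 2.5 1.5
   vertex 1.0 2.0 3.5
  endloop
 endfacet
 facet normal 0.625 0.469 0.625
  outer loop
   vertex 2.0 0.5 4.0
   vertex 3.5 0.5 2.5
   vertex 3.0 2.5 1.5
  endloop
 endfacet
 facet normal -0.796 -0.584 -0.159
  outer loop
   vertex 2.0 0.5 4.0
   vertex 1.0 2.0 3.5
   vertex 1.5 2.0 1.0
  endloop
 endfacet
 facet normal -0.367 -0.855 -0.367
  outer loop
   vertex 2.0 0.5 4.0
   vertex 1.5 2.0 1.0
   vertex 3.5 0.5 2.5
  endloop
 endfacet
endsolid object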